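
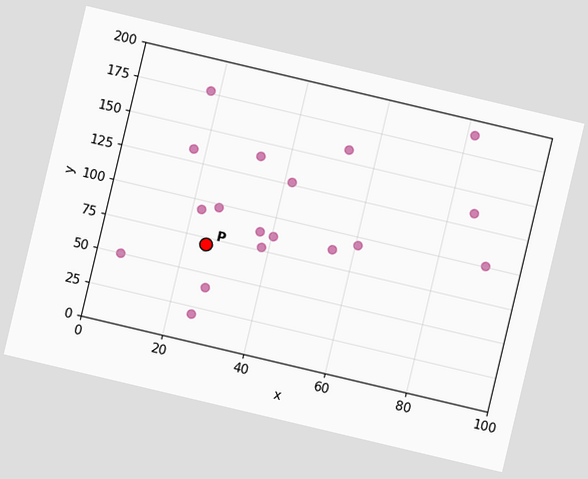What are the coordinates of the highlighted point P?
The chart is tilted about 13° clockwise. Following the gridlines from P to each axis, P sits at (25, 70).

(25, 70)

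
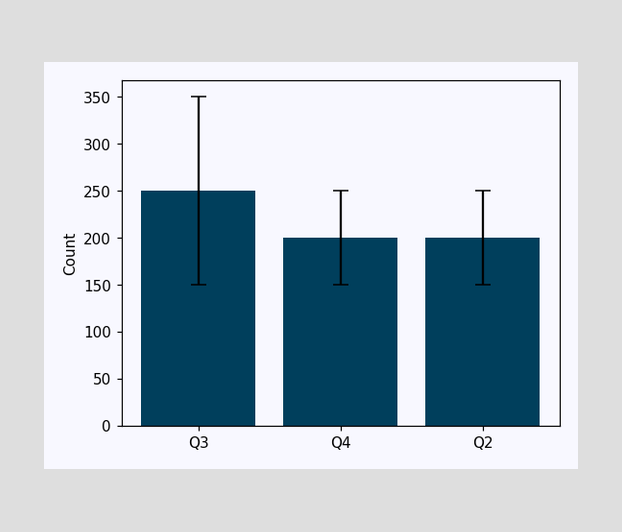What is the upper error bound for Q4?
The Q4 bar's upper whisker reaches 250.

250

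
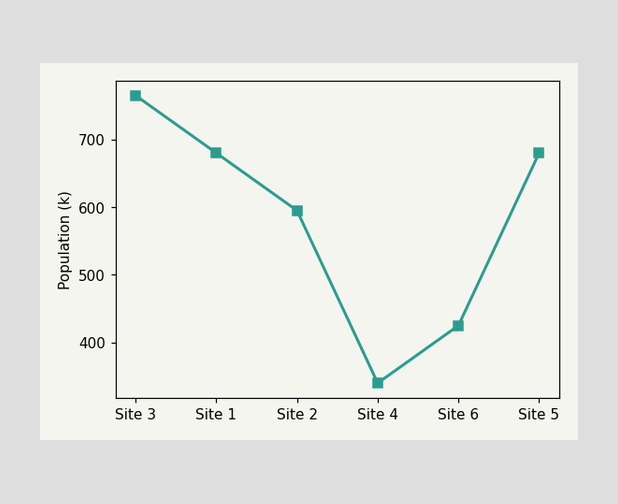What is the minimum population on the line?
340k

The lowest point is at Site 4, and reading across to the y-axis gives 340k.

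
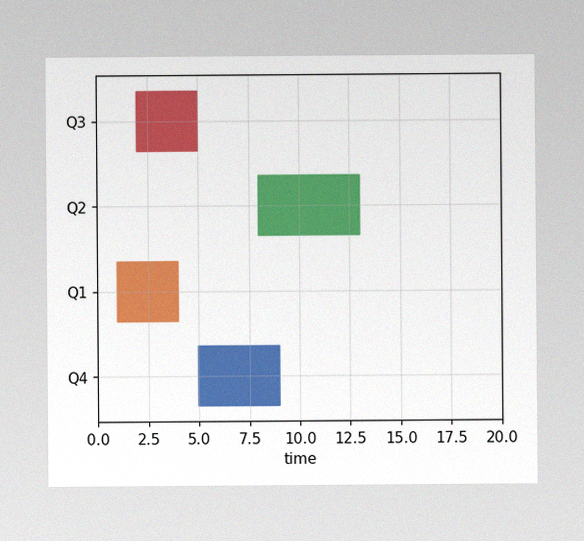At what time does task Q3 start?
2

The image has some photo noise and uneven lighting. The Q3 bar begins at t=2.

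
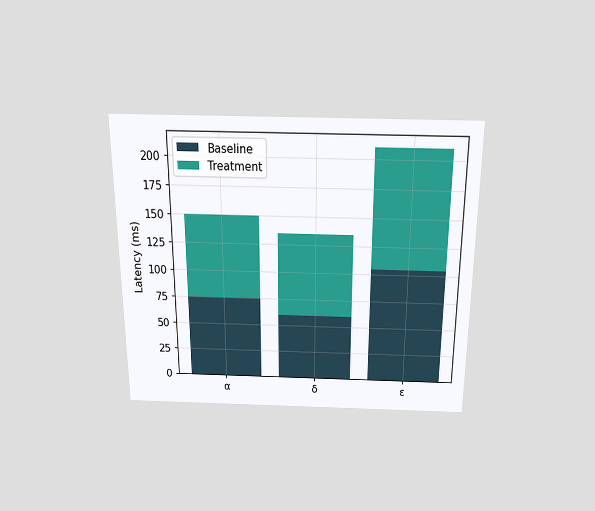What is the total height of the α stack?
150ms

The chart is viewed slightly from above. The α stack's top reaches 150ms on the y-axis.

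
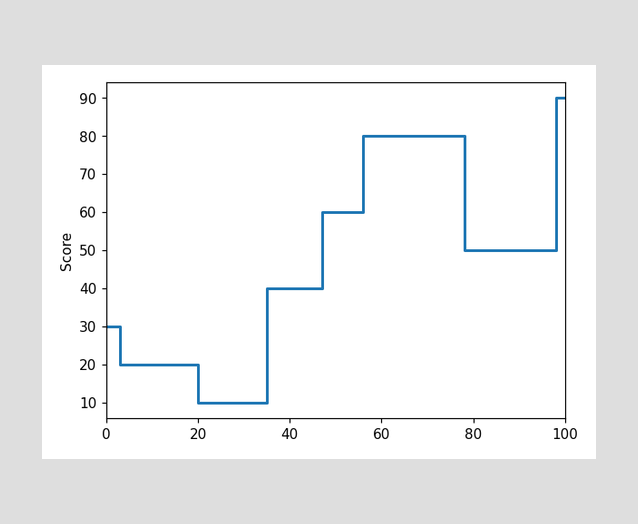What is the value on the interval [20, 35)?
10

On [20, 35) the step sits at 10.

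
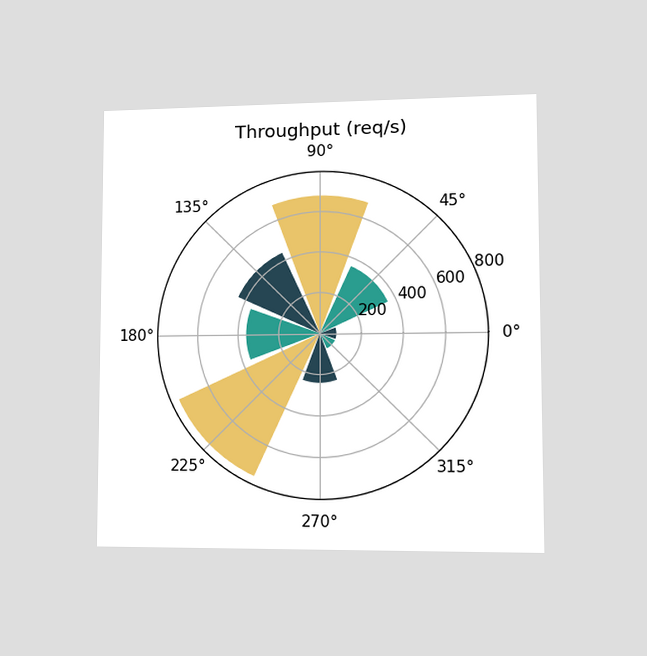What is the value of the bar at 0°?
The chart is viewed slightly from the right. The bar at 0° reaches 80req/s on the radial axis.

80req/s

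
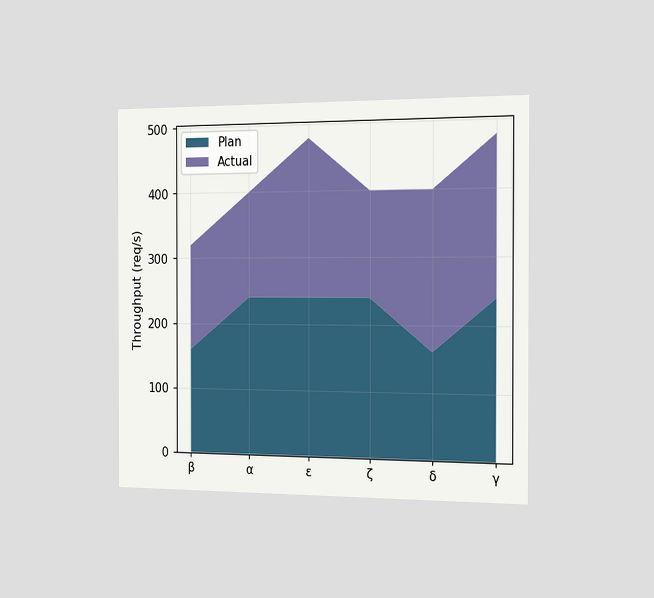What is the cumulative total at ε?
480req/s

The chart is viewed slightly from the right. The stacked total at ε reaches 480req/s.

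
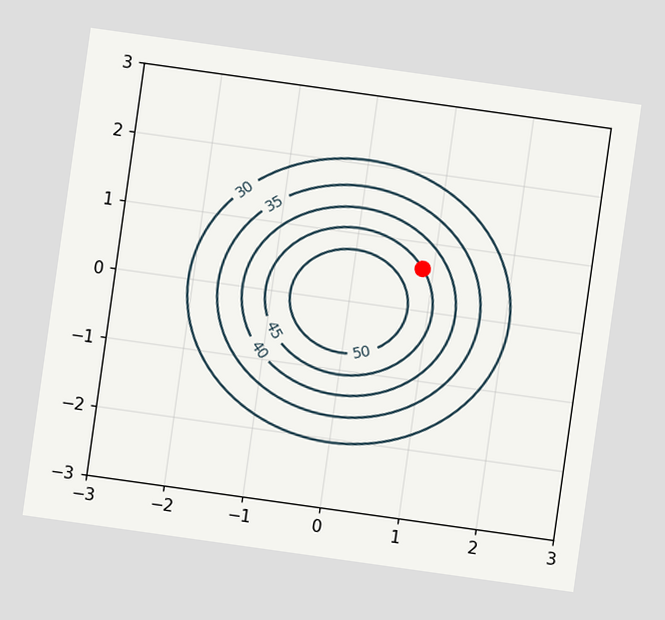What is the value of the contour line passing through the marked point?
The chart is tilted about 8° clockwise. The marked point sits on the contour labelled 45.

45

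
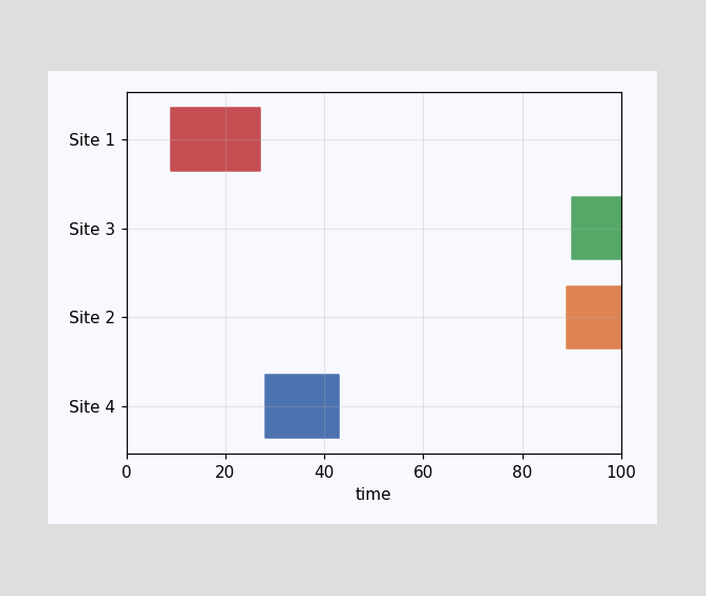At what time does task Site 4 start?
The Site 4 bar begins at t=28.

28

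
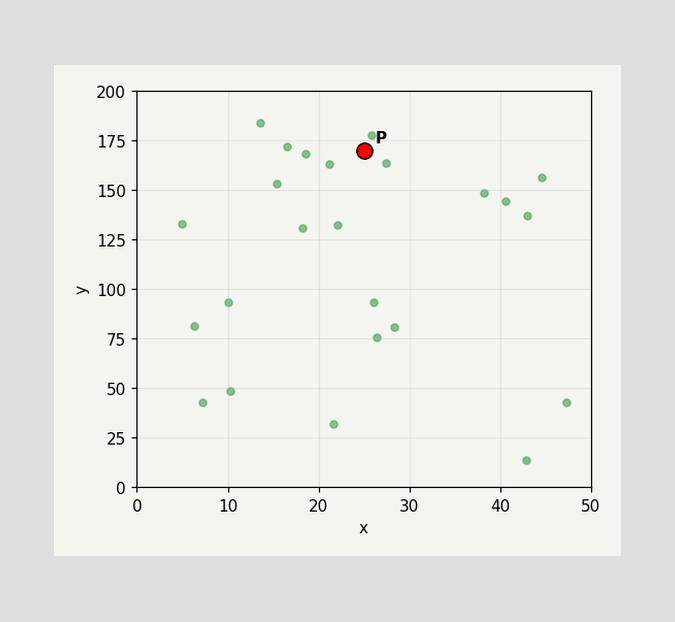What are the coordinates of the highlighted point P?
Following the gridlines from P to each axis, P sits at (25, 170).

(25, 170)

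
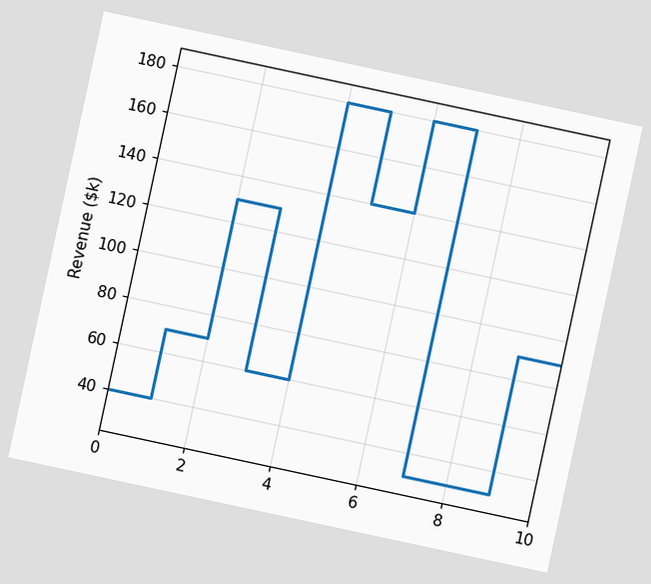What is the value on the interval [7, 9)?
$30k

The chart is tilted about 12° clockwise. On [7, 9) the step sits at $30k.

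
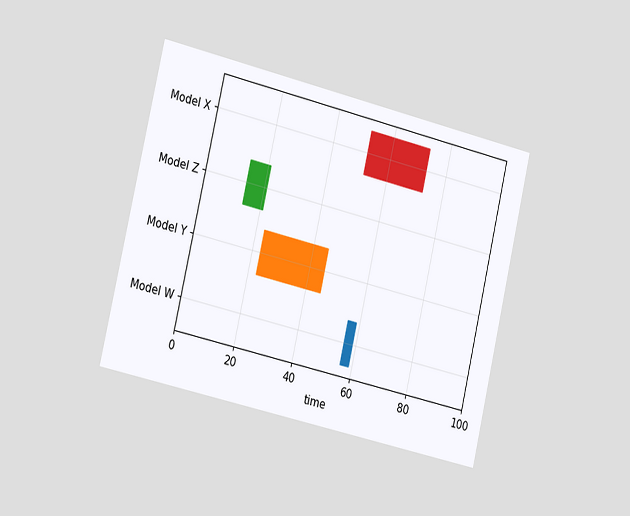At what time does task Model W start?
The chart is tilted about 13° clockwise and viewed slightly from the left. The Model W bar begins at t=56.

56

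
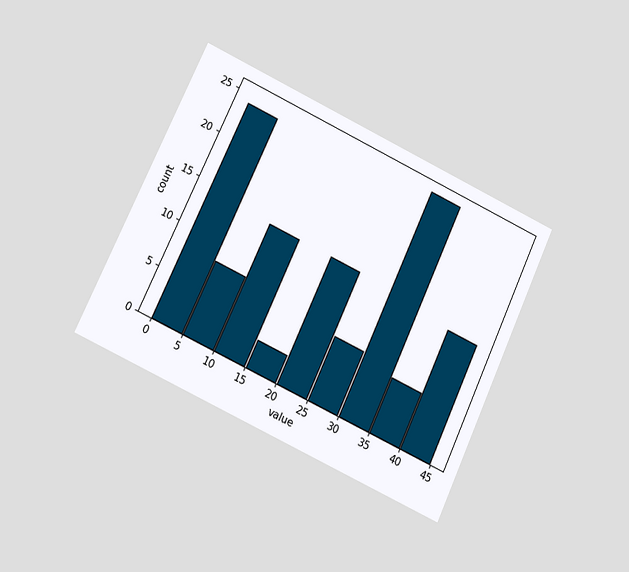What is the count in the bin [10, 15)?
14

The chart is tilted about 25° clockwise and viewed at a slight angle. The [10, 15) bin has height 14.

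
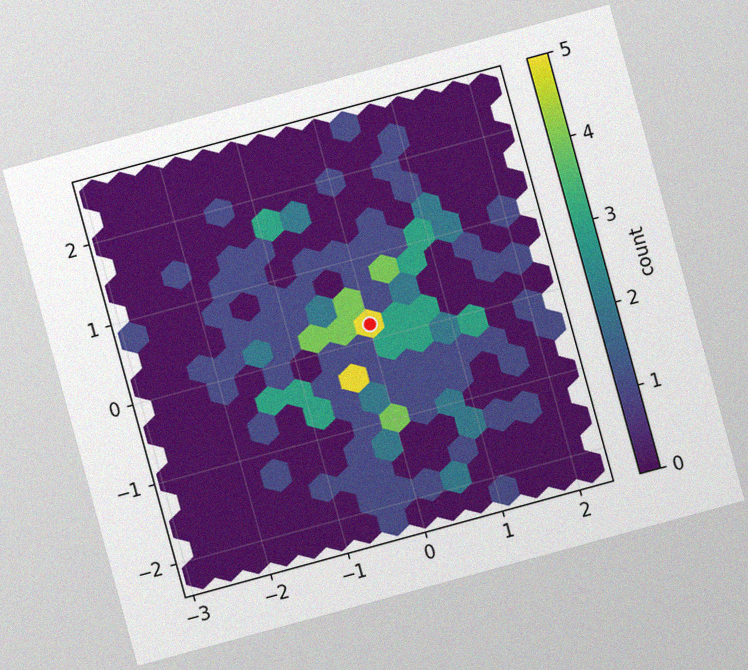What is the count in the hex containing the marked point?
The chart is tilted about 15° counter-clockwise, with some photo noise. The marked hex reads 5 on the colorbar.

5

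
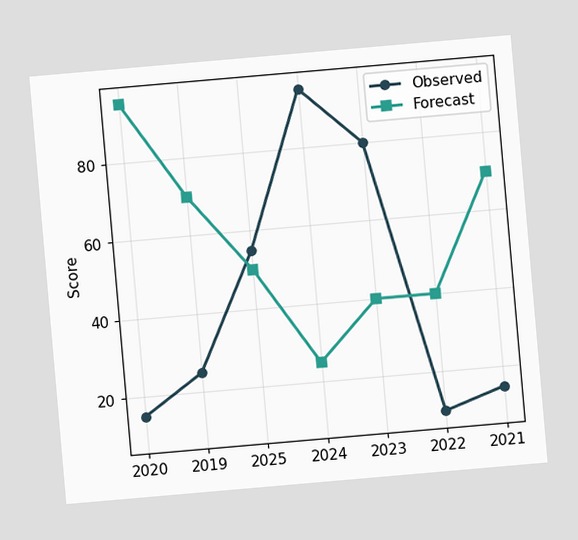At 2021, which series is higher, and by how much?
Forecast, by 55

The chart is tilted about 5° counter-clockwise. At 2021, Forecast sits above the other line by 55.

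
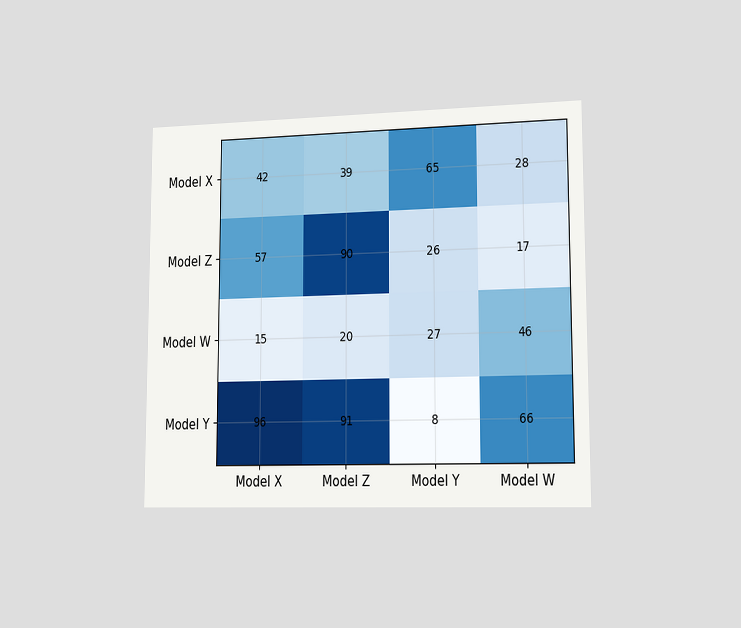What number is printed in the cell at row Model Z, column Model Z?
The chart is viewed slightly from the right. The (Model Z, Model Z) cell reads 90.

90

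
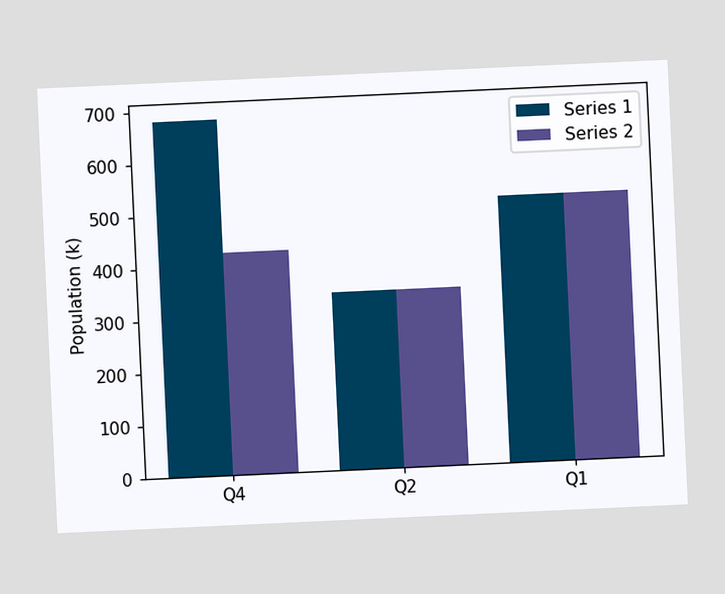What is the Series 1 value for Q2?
340k

The chart is tilted about 3° counter-clockwise. The Series 1 bar at Q2 reaches 340k on the y-axis.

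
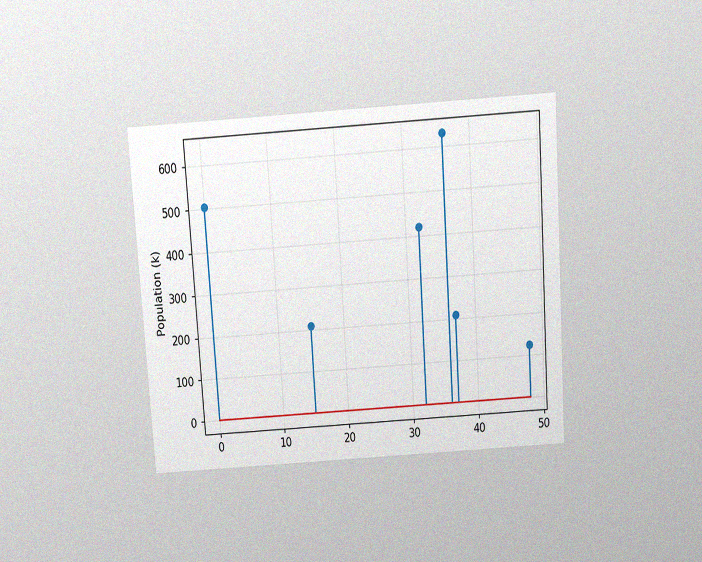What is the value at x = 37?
210k

The chart is tilted about 4° counter-clockwise and viewed slightly from above, with some photo noise. The stem at x=37 reaches 210k.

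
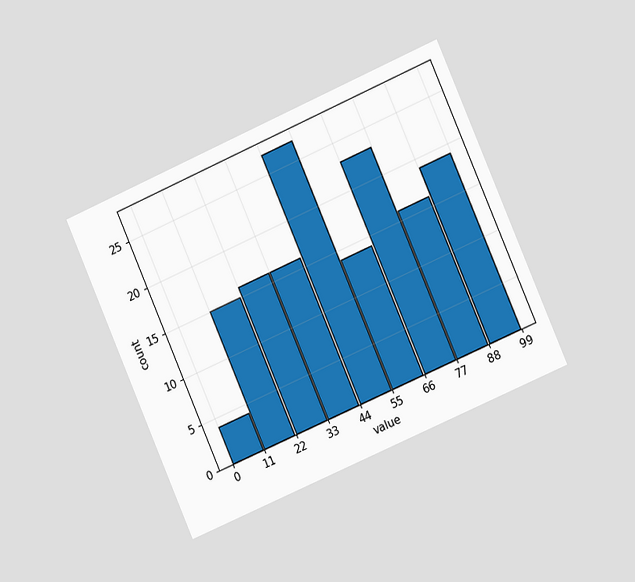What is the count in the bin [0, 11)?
The chart is tilted about 24° counter-clockwise and viewed slightly from the right. The [0, 11) bin has height 4.

4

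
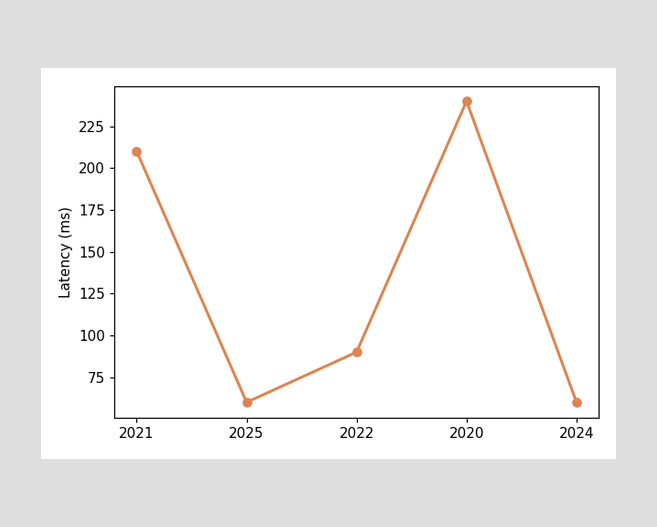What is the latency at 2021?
At 2021, the line is at 210ms.

210ms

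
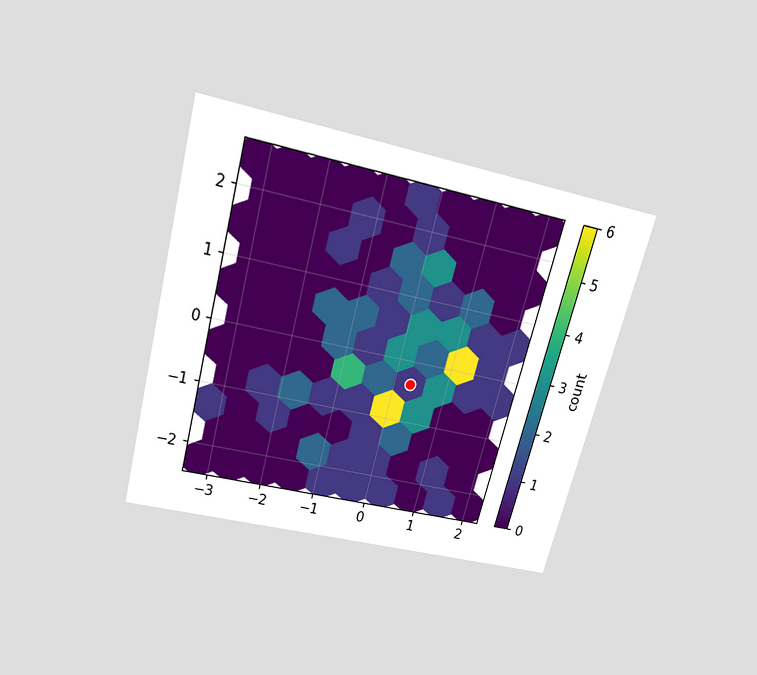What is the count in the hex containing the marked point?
The chart is tilted about 15° clockwise and viewed slightly from above. The marked hex reads 1 on the colorbar.

1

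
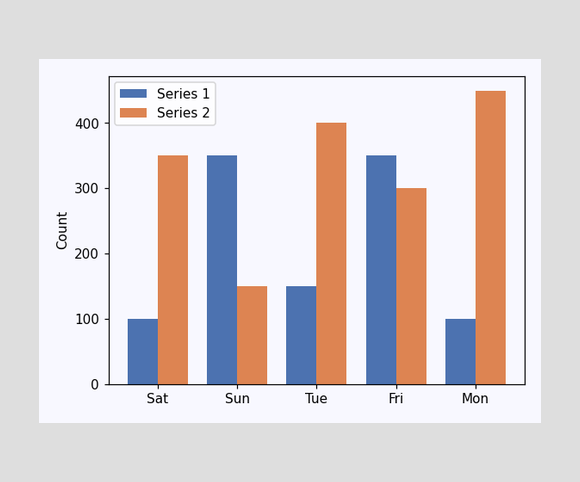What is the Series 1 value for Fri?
The Series 1 bar at Fri reaches 350 on the y-axis.

350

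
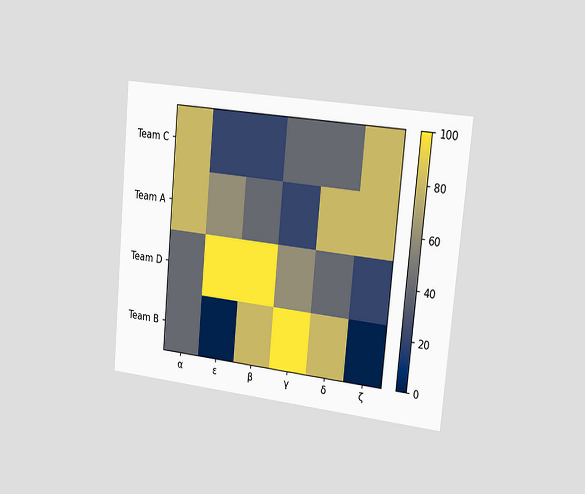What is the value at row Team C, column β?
20

The chart is tilted about 5° clockwise and viewed slightly from the right. Matching cell (Team C, β) against the colorbar gives 20.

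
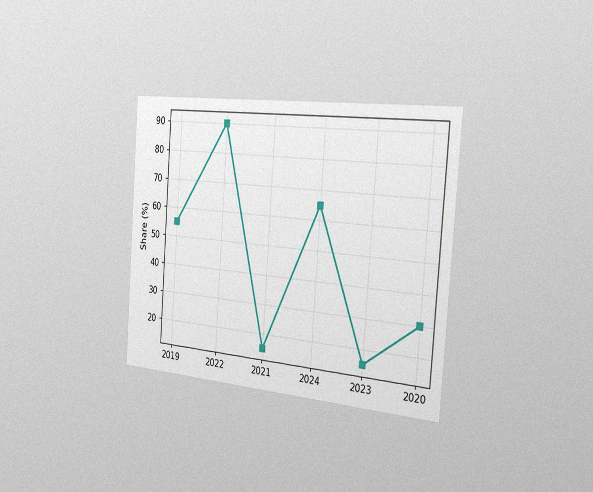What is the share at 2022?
90%

The chart is tilted about 4° clockwise and viewed slightly from the right, with some photo noise. At 2022, the line is at 90%.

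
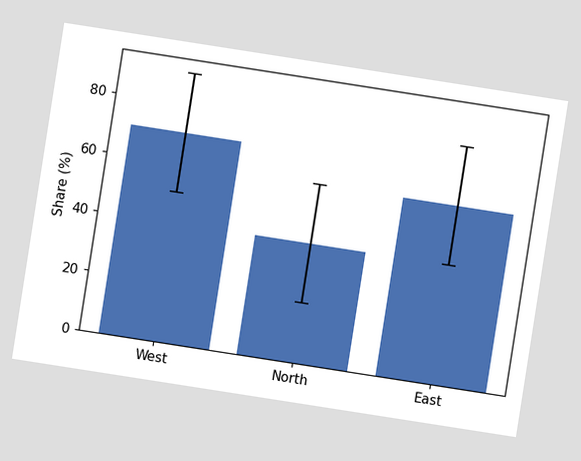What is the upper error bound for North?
The chart is tilted about 9° clockwise. The North bar's upper whisker reaches 60%.

60%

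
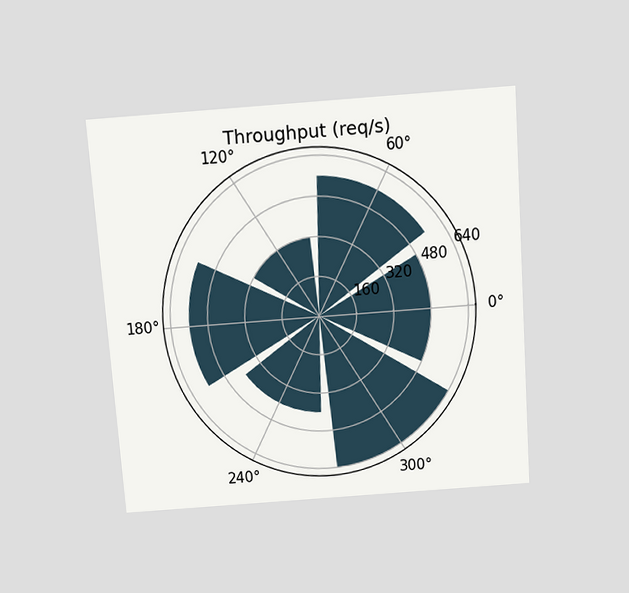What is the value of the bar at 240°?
400req/s

The chart is tilted about 4° counter-clockwise and viewed slightly from above. The bar at 240° reaches 400req/s on the radial axis.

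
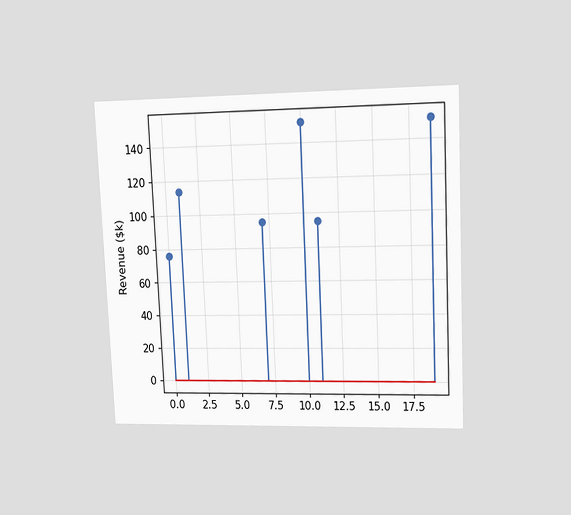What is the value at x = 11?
$95k

The chart is tilted about 3° counter-clockwise and viewed at a slight angle. The stem at x=11 reaches $95k.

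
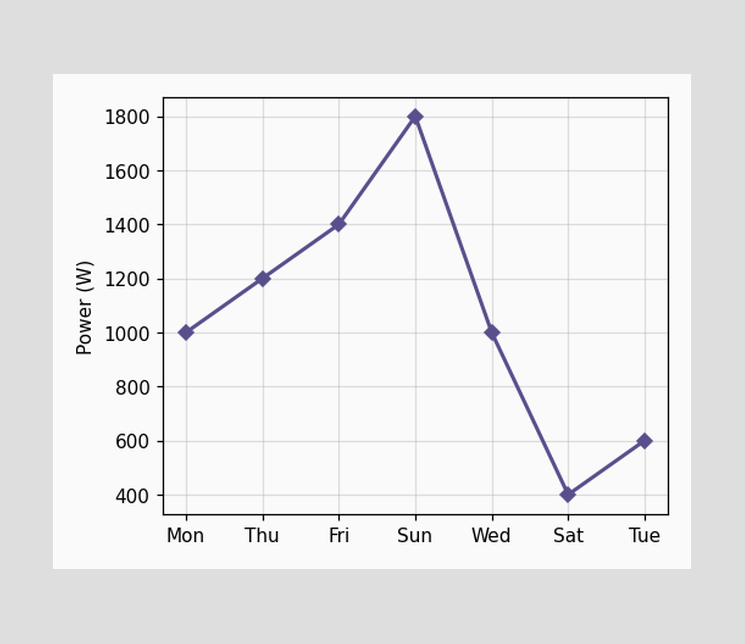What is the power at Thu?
1200W

At Thu, the line is at 1200W.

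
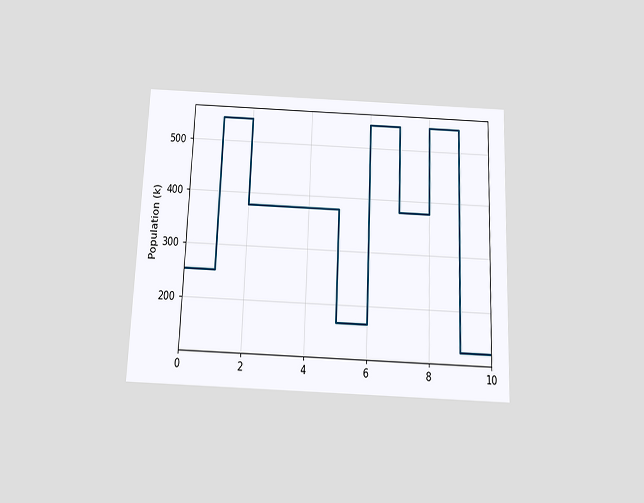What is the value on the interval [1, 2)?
546k

The chart is tilted about 2° clockwise and viewed slightly from below. On [1, 2) the step sits at 546k.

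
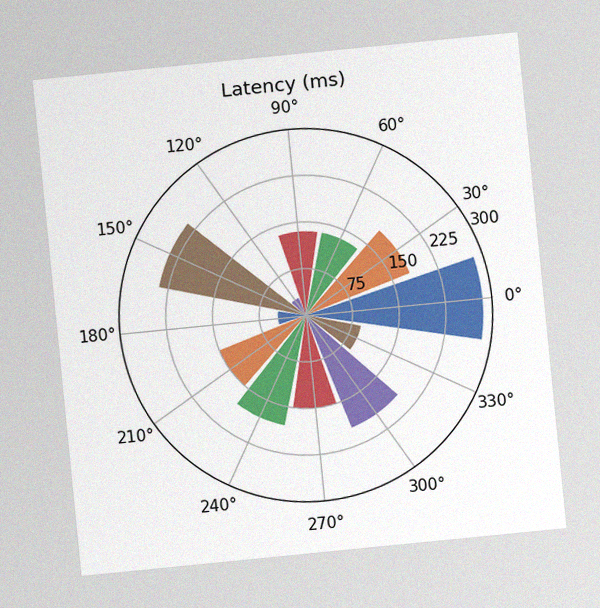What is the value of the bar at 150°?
The chart is tilted about 6° counter-clockwise, with some photo noise. The bar at 150° reaches 240ms on the radial axis.

240ms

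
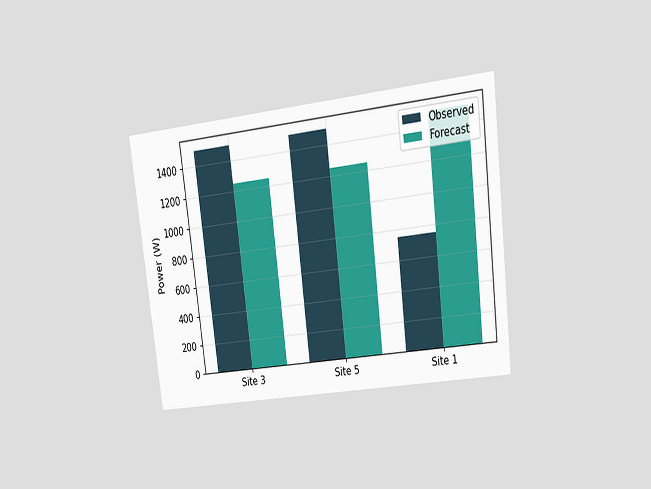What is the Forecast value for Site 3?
The chart is tilted about 7° counter-clockwise and viewed at a slight angle. The Forecast bar at Site 3 reaches 1250W on the y-axis.

1250W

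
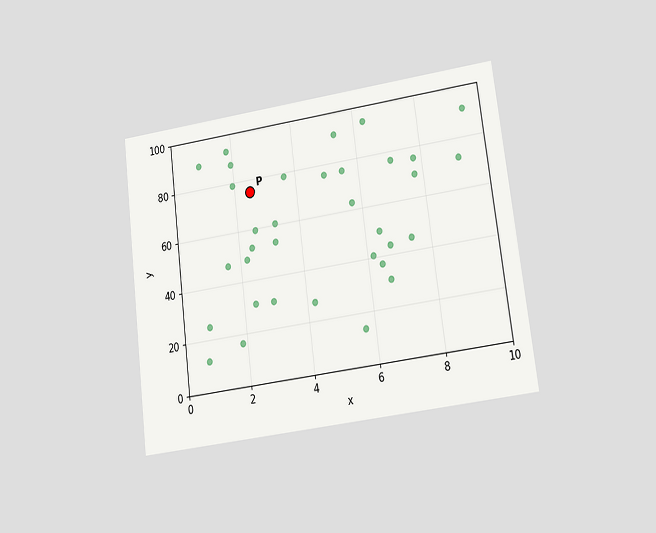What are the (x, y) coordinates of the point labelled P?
The chart is tilted about 7° counter-clockwise and viewed at a slight angle. Following the gridlines from P to each axis, P sits at (2.5, 75).

(2.5, 75)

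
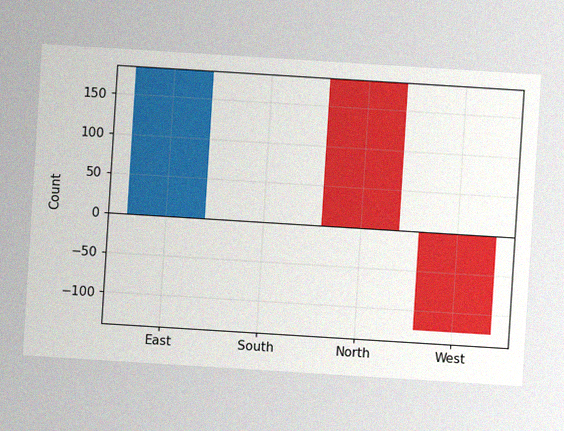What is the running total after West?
The chart is tilted about 4° clockwise, with some photo noise. After West the running total reaches -124.

-124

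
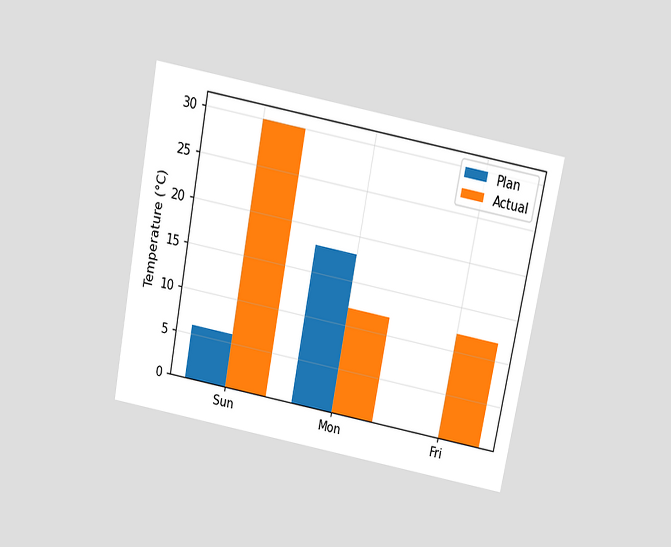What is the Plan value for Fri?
0°C

The chart is tilted about 11° clockwise and viewed slightly from above. The Plan bar at Fri reaches 0°C on the y-axis.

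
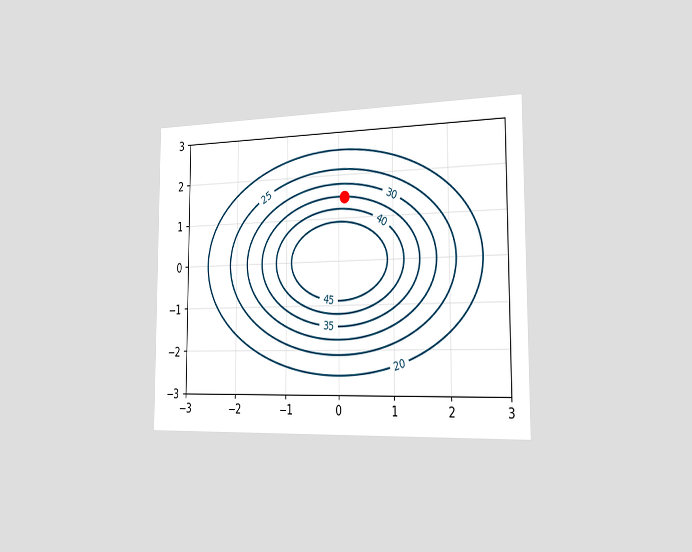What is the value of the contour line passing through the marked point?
The chart is viewed slightly from the right. The marked point sits on the contour labelled 35.

35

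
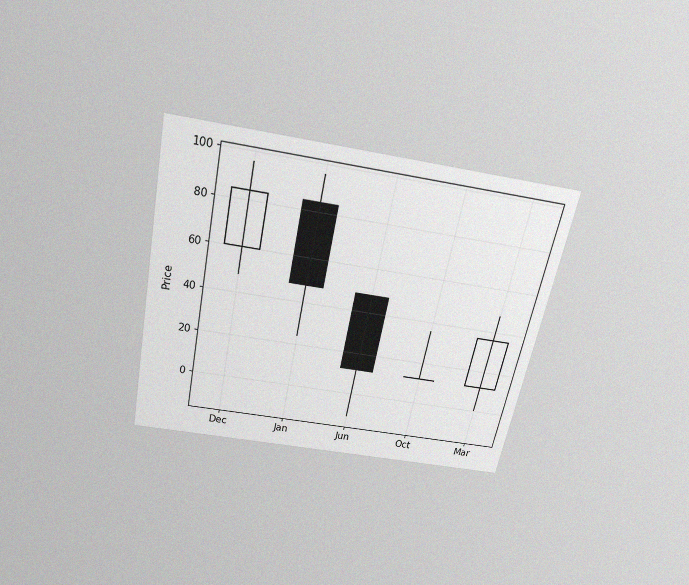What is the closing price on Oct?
The chart is tilted about 12° clockwise and viewed slightly from above, with some photo noise. The Oct candle closes at 12.

12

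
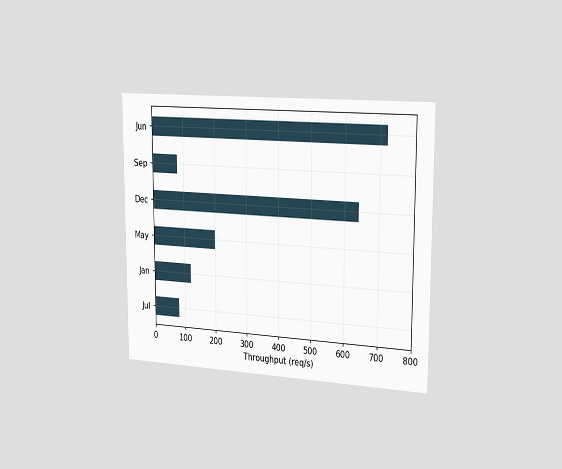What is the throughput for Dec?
The chart is viewed slightly from the right. Reading along the chart's x-axis, the Dec bar reaches 640req/s.

640req/s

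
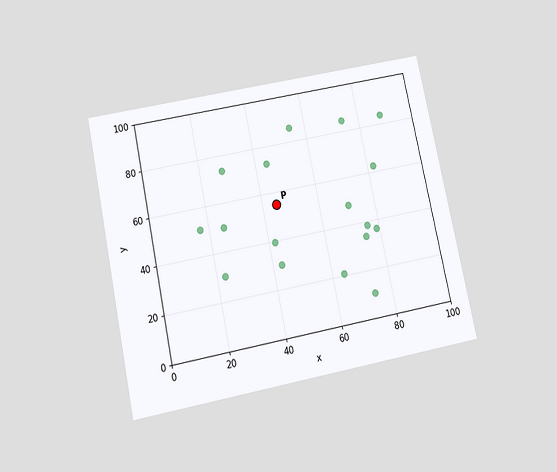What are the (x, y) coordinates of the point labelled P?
The chart is tilted about 12° counter-clockwise and viewed slightly from below. Following the gridlines from P to each axis, P sits at (45, 55).

(45, 55)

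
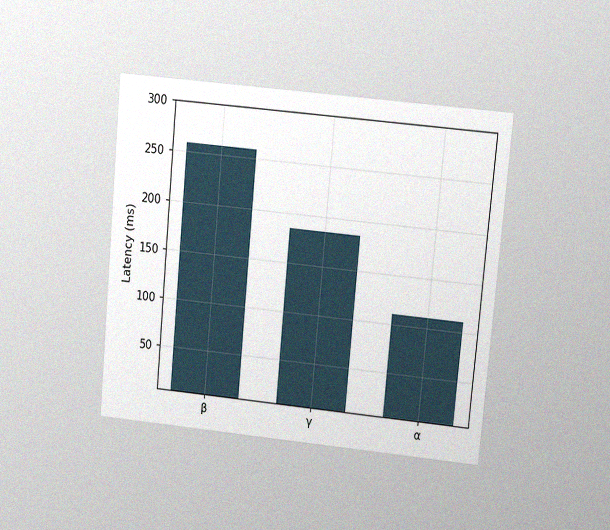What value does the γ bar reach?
185ms

The chart is tilted about 5° clockwise and viewed at a slight angle, with some photo noise. Reading along the chart's y-axis, the γ bar reaches 185ms.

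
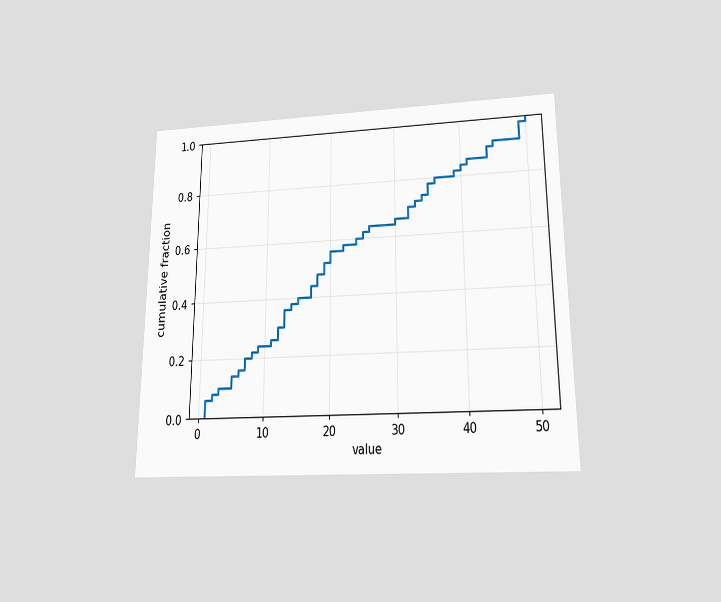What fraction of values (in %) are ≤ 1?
6%

The chart is viewed slightly from below. At x=1 the ECDF step is at 6%.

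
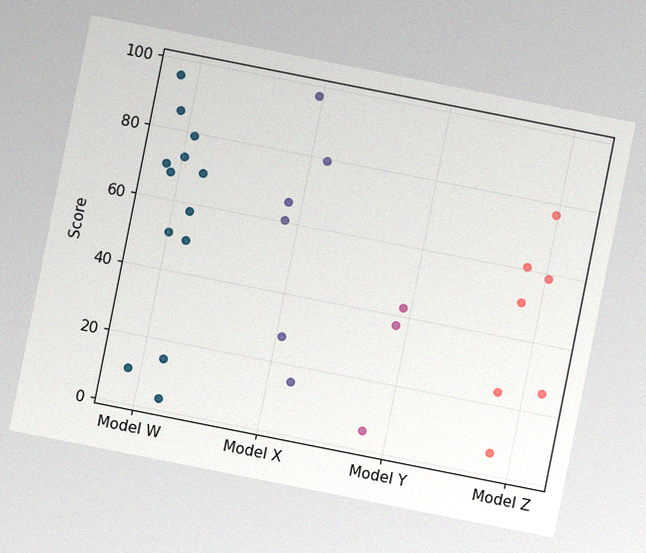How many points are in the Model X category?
6

The chart is tilted about 11° clockwise, with some photo noise. Counting the markers in the Model X column gives 6.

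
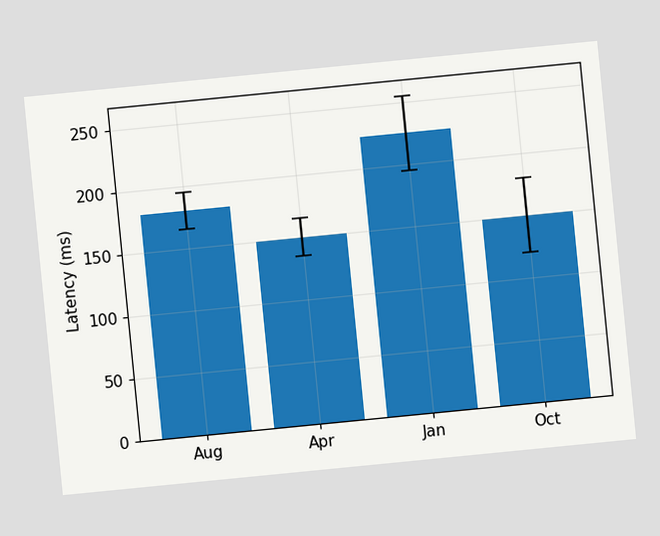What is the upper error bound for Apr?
The chart is tilted about 6° counter-clockwise. The Apr bar's upper whisker reaches 165ms.

165ms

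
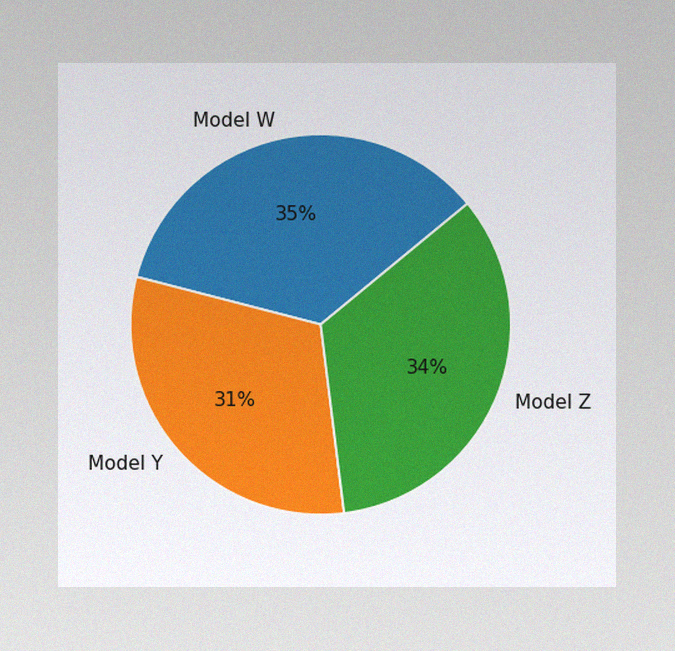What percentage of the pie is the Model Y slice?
31%

The image has some photo noise and uneven lighting. The Model Y slice takes up 31% of the pie.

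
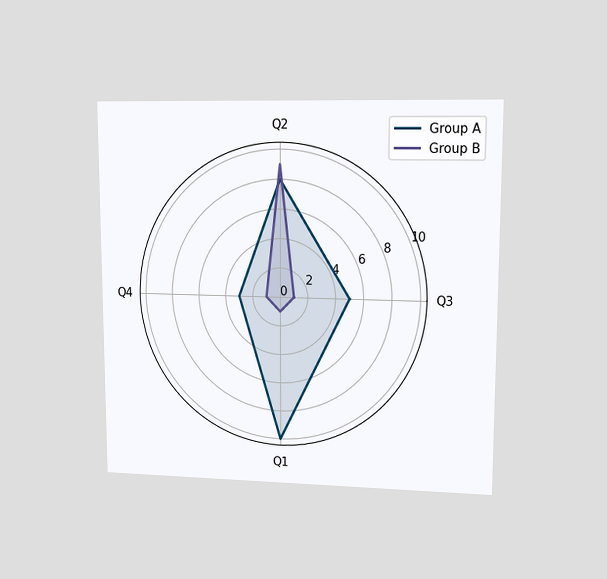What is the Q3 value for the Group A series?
5

The chart is viewed at a slight angle. On the Q3 axis, Group A reaches 5.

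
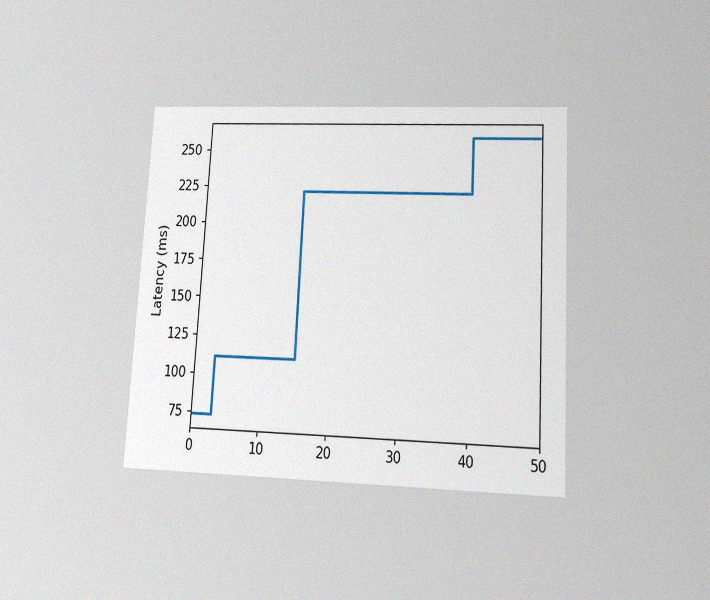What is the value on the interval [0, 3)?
The chart is tilted about 3° clockwise and viewed at a slight angle, with some photo noise. On [0, 3) the step sits at 74ms.

74ms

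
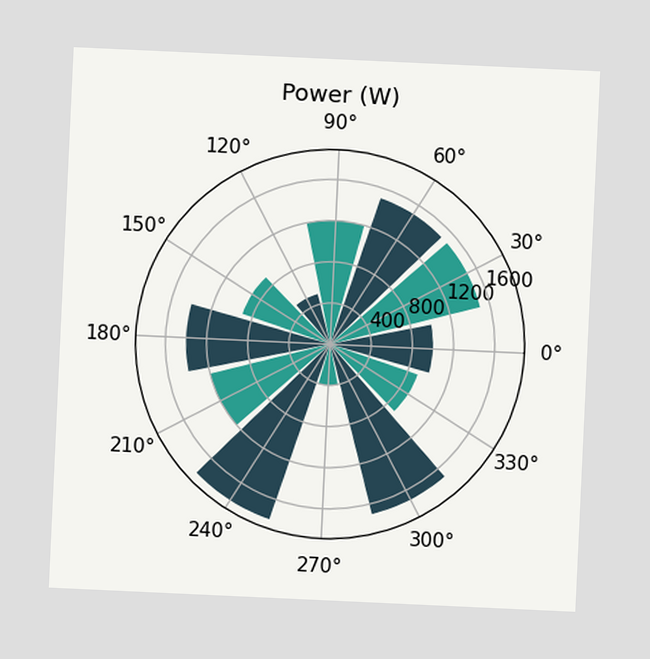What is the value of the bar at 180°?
1400W

The chart is tilted about 3° clockwise. The bar at 180° reaches 1400W on the radial axis.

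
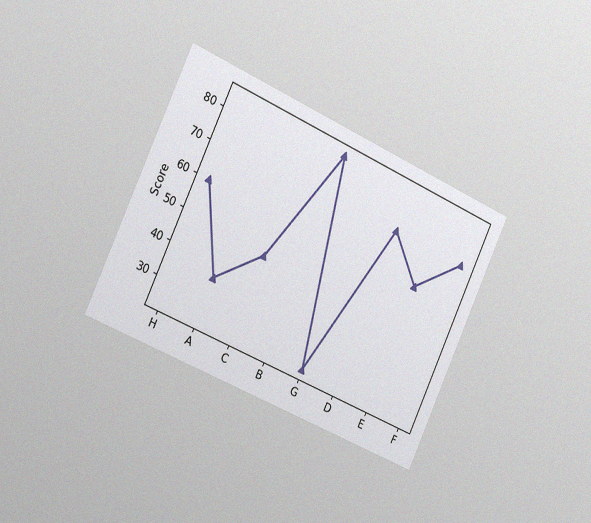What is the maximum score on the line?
84

The chart is tilted about 25° clockwise and viewed slightly from the left, with some photo noise. The highest point is at B, and reading across to the y-axis gives 84.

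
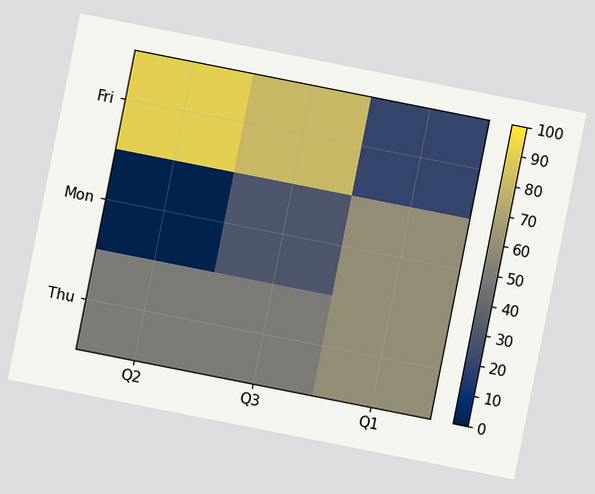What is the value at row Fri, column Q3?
80

The chart is tilted about 11° clockwise. Matching cell (Fri, Q3) against the colorbar gives 80.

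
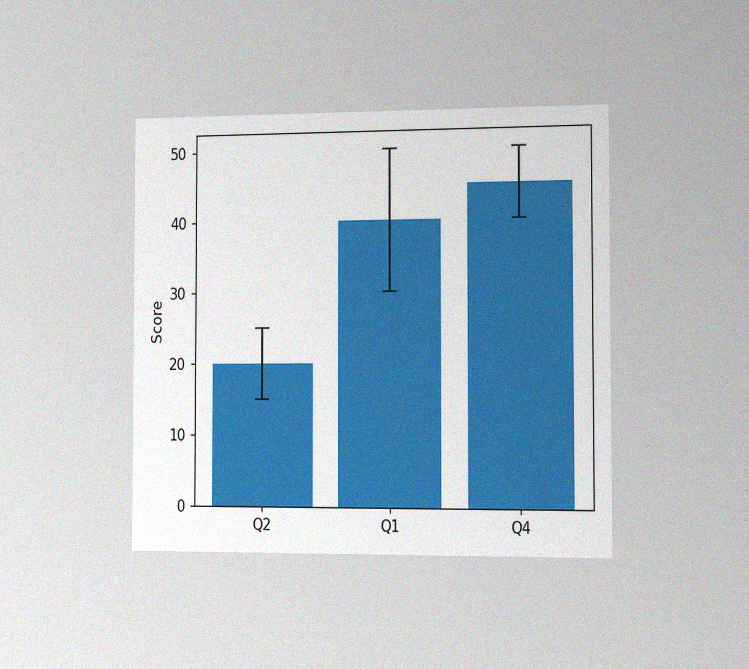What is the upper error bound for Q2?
The chart is viewed slightly from the right, with some photo noise. The Q2 bar's upper whisker reaches 25.

25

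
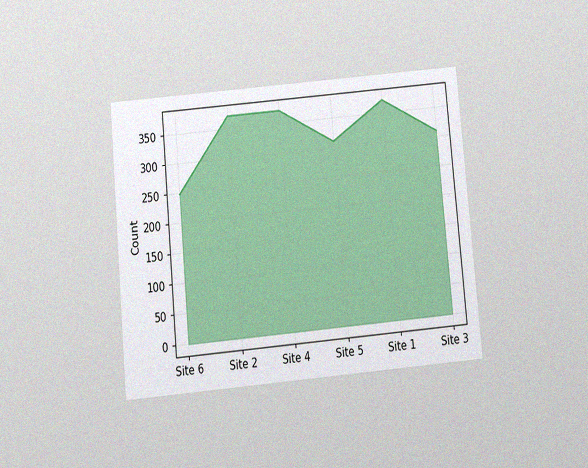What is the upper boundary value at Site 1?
372

The chart is tilted about 5° counter-clockwise and viewed slightly from below, with some photo noise. At Site 1 the upper boundary is at 372.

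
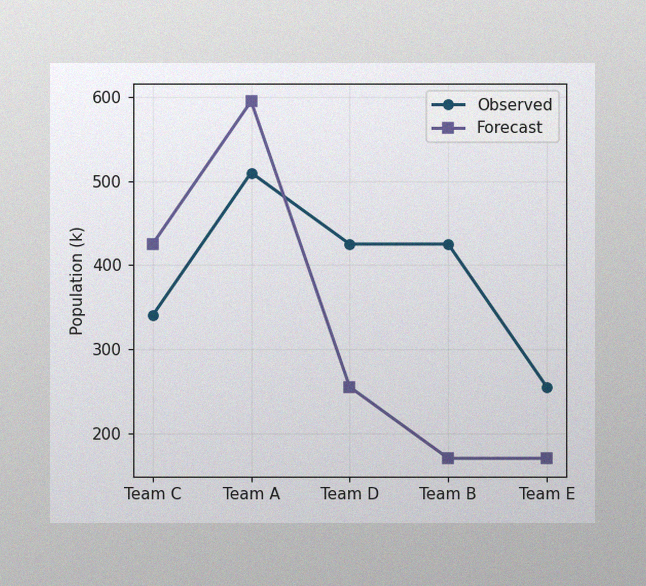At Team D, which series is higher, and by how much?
Observed, by 170k

The image has some photo noise and uneven lighting. At Team D, Observed sits above the other line by 170k.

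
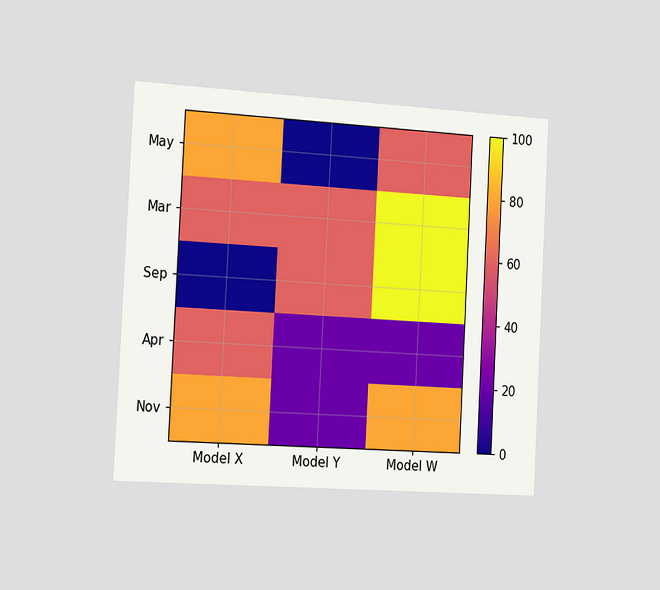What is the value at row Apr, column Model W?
The chart is tilted about 3° clockwise and viewed slightly from the left. Matching cell (Apr, Model W) against the colorbar gives 20.

20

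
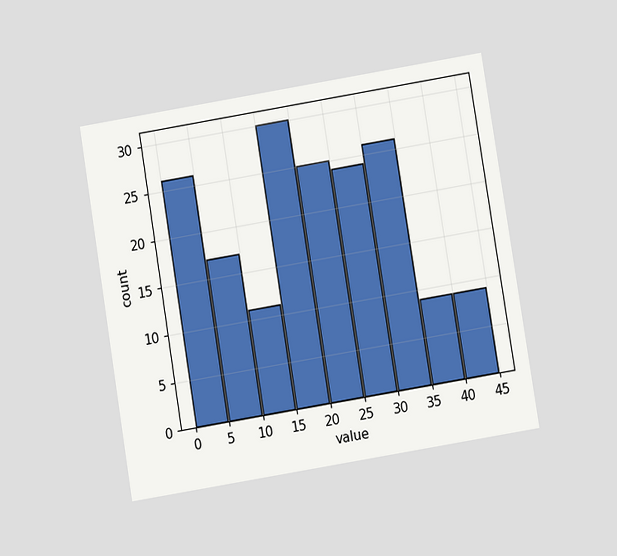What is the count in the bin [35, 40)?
The chart is tilted about 9° counter-clockwise and viewed at a slight angle. The [35, 40) bin has height 9.

9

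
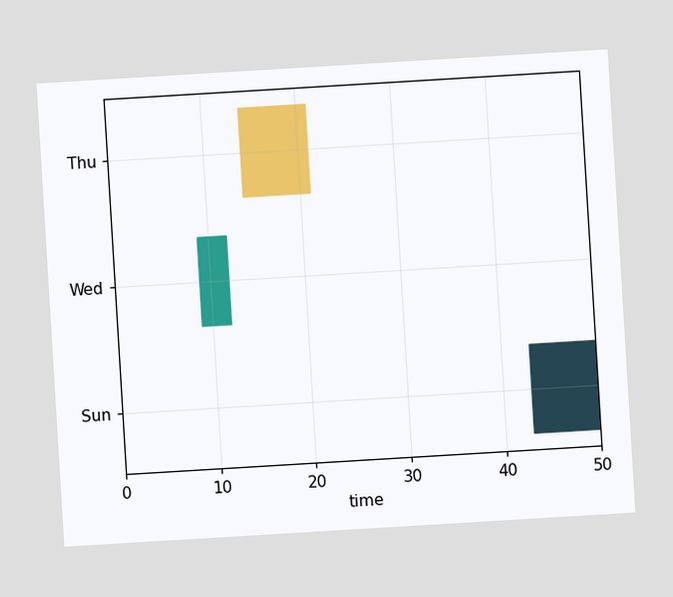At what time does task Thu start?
The chart is tilted about 3° counter-clockwise. The Thu bar begins at t=14.

14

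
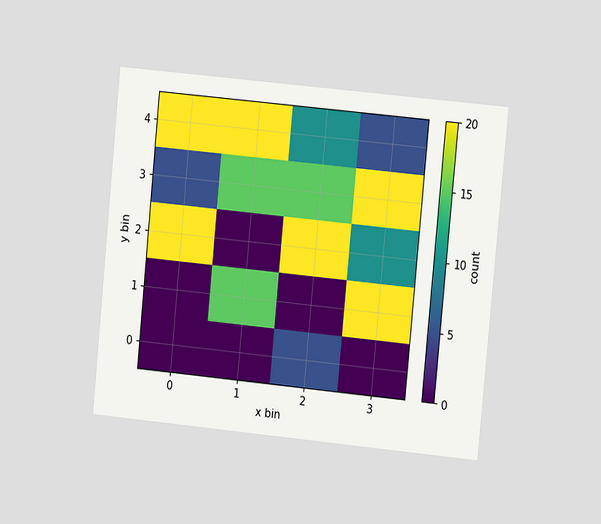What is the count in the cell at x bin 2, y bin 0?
5

The chart is tilted about 5° clockwise and viewed slightly from the right. Matching the cell (2, 0) against the colorbar gives 5.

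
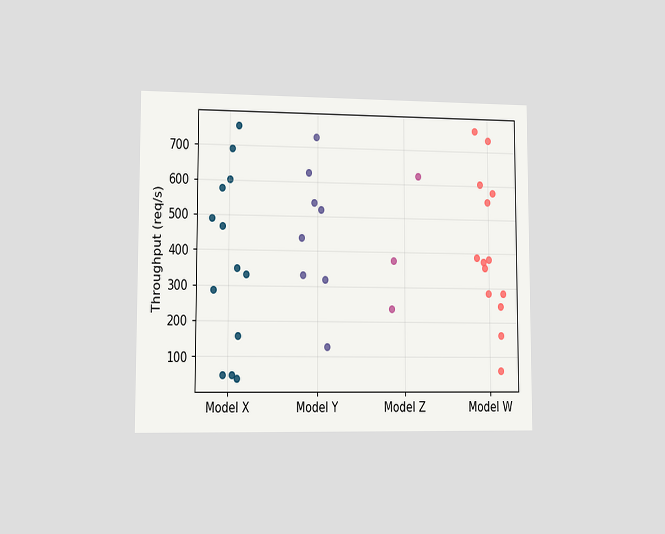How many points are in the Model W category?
The chart is viewed slightly from the left. Counting the markers in the Model W column gives 14.

14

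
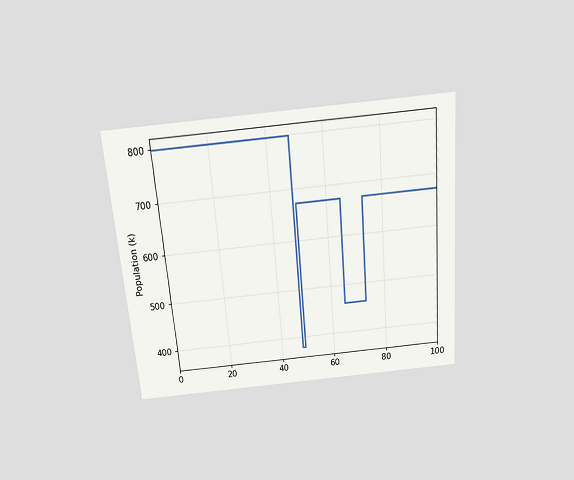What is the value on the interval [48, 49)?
The chart is tilted about 5° counter-clockwise and viewed slightly from above. On [48, 49) the step sits at 378k.

378k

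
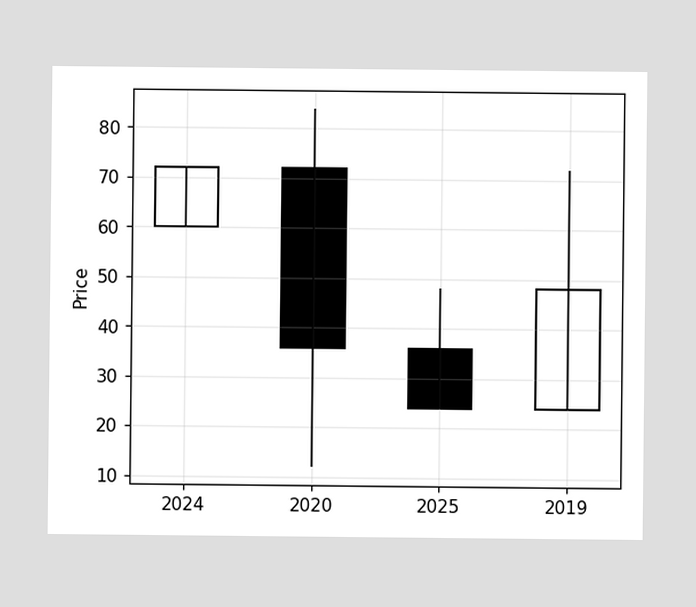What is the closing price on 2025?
The 2025 candle closes at 24.

24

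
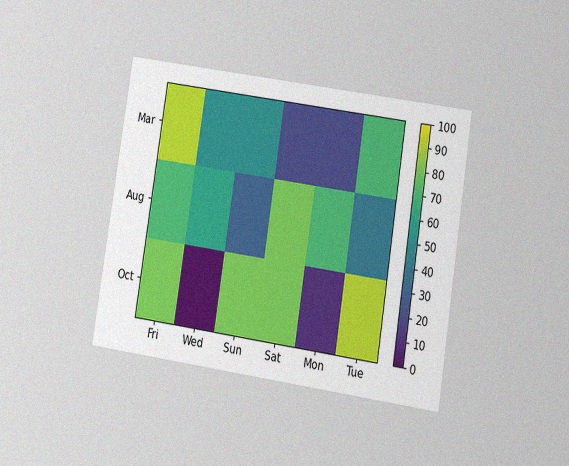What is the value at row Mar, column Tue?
The chart is tilted about 9° clockwise and viewed at a slight angle, with some photo noise. Matching cell (Mar, Tue) against the colorbar gives 70.

70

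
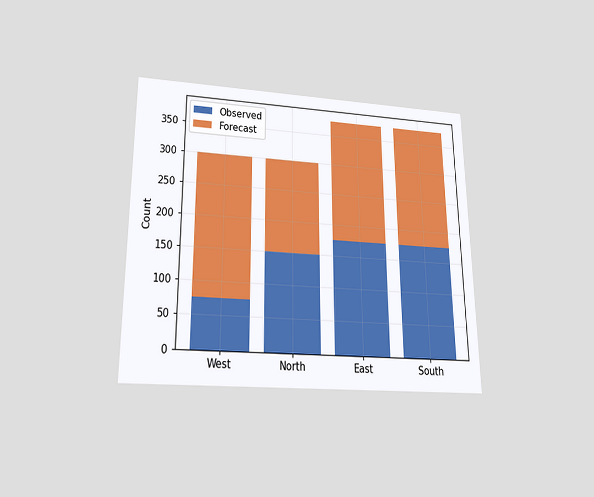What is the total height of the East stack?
375

The chart is viewed slightly from below. The East stack's top reaches 375 on the y-axis.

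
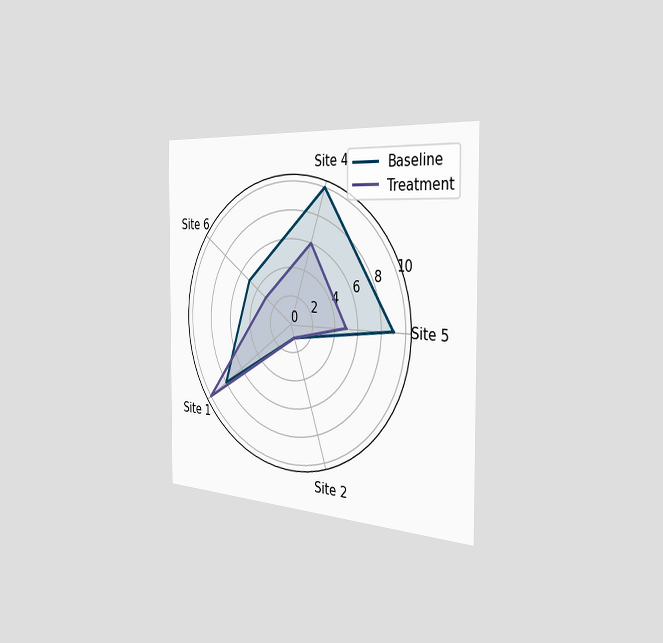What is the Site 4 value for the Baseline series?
The chart is viewed slightly from the right. On the Site 4 axis, Baseline reaches 10.

10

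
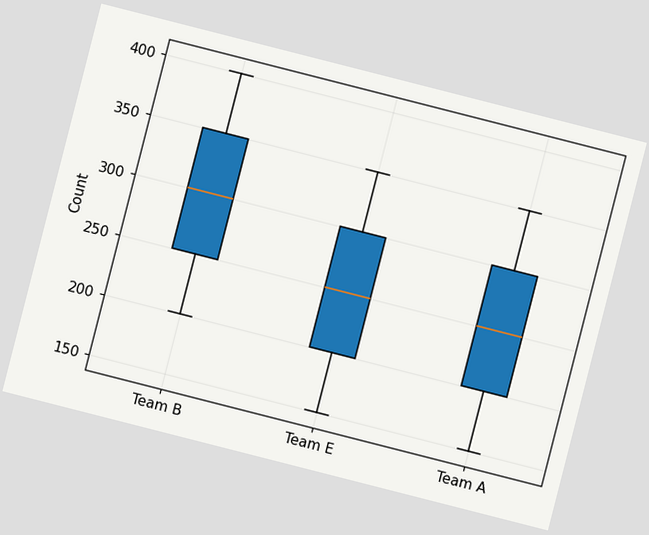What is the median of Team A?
The chart is tilted about 14° clockwise. The median line in the Team A box sits at 250.

250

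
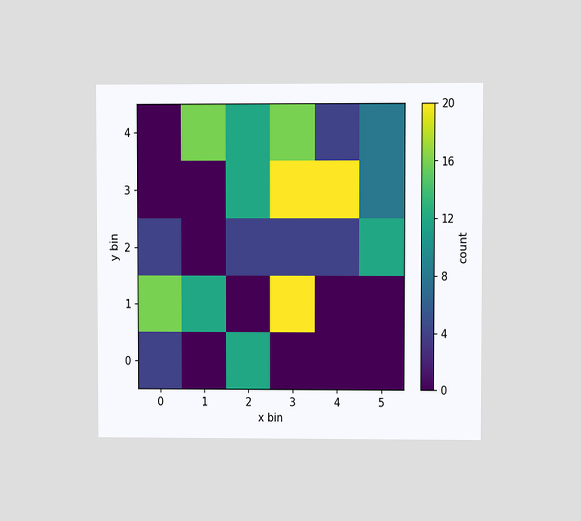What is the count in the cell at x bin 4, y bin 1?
The chart is viewed at a slight angle. Matching the cell (4, 1) against the colorbar gives 0.

0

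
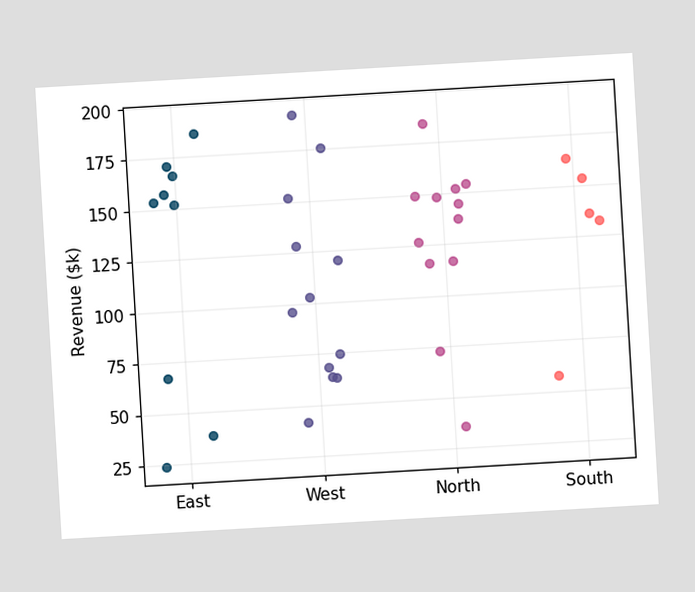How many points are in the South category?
5

The chart is tilted about 3° counter-clockwise. Counting the markers in the South column gives 5.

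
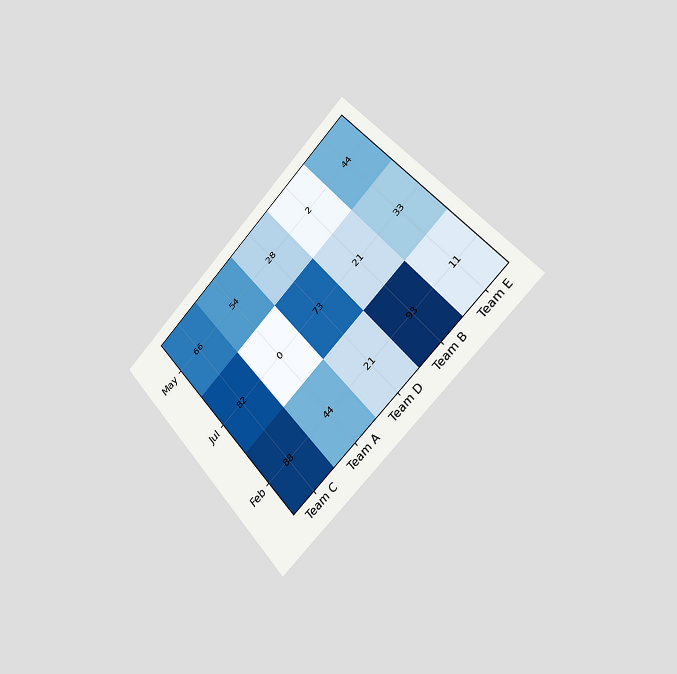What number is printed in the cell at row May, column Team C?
66

The chart is tilted about 43° counter-clockwise and viewed slightly from the right. The (May, Team C) cell reads 66.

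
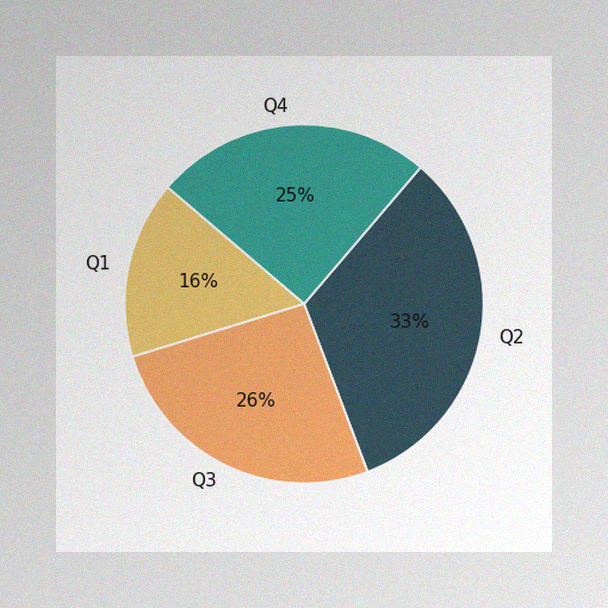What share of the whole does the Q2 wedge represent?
33%

The image has some photo noise and uneven lighting. The Q2 slice takes up 33% of the pie.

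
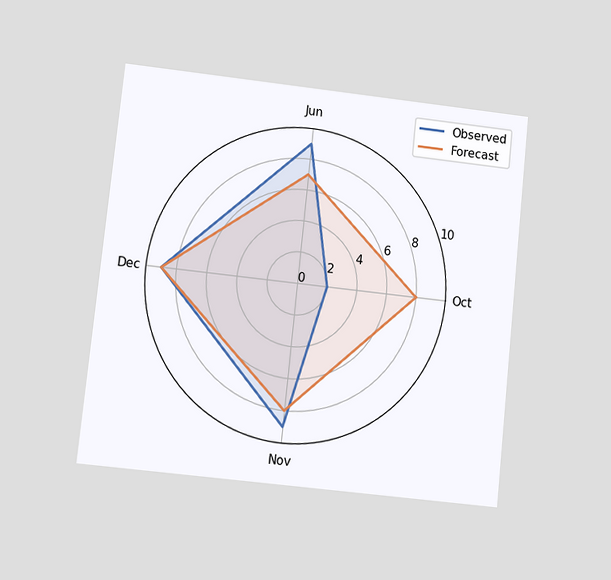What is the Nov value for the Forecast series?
8

The chart is tilted about 6° clockwise and viewed at a slight angle. On the Nov axis, Forecast reaches 8.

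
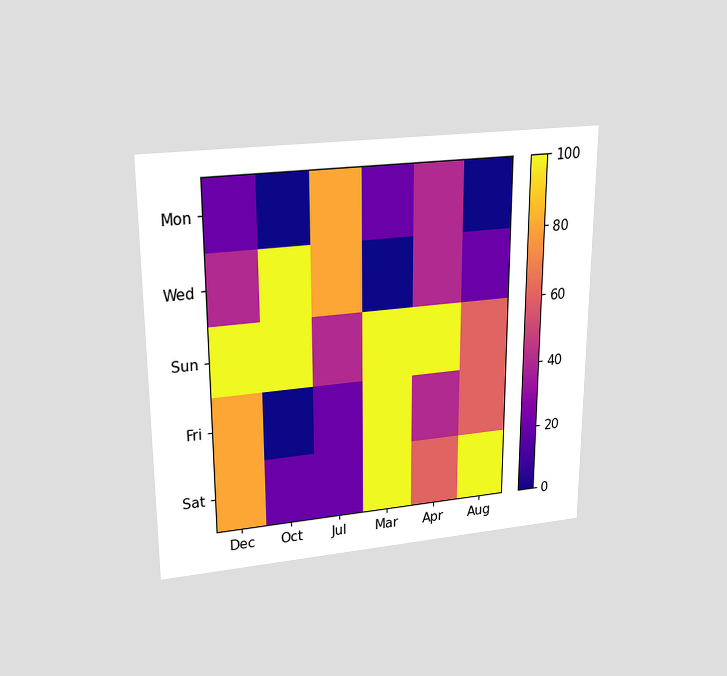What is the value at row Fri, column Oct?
0

The chart is viewed slightly from above. Matching cell (Fri, Oct) against the colorbar gives 0.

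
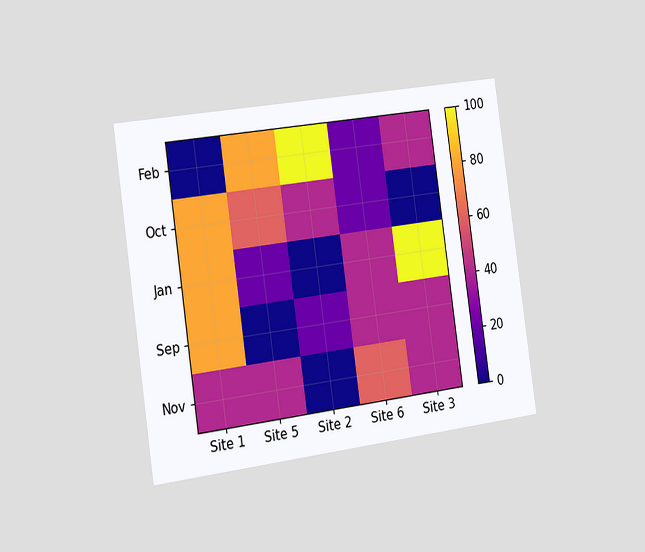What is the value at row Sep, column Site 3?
The chart is tilted about 8° counter-clockwise and viewed slightly from the left. Matching cell (Sep, Site 3) against the colorbar gives 40.

40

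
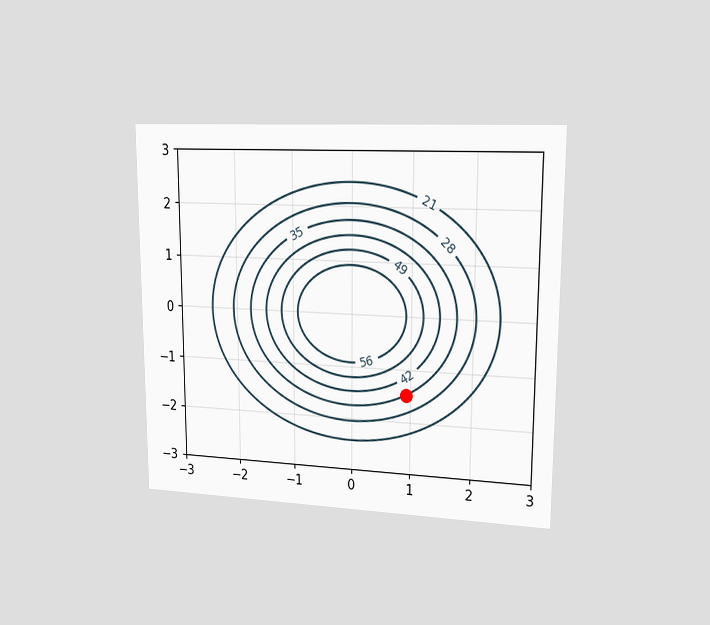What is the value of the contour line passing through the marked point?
35

The chart is viewed slightly from the right. The marked point sits on the contour labelled 35.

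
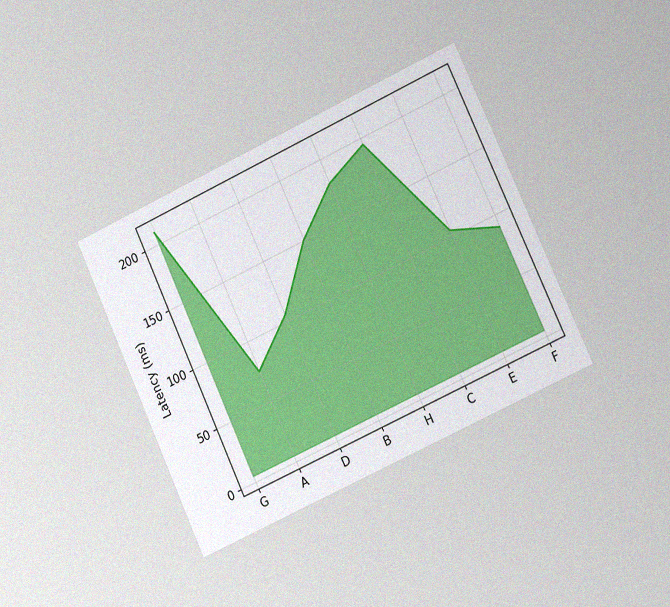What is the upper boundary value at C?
195ms

The chart is tilted about 25° counter-clockwise and viewed slightly from the right, with some photo noise. At C the upper boundary is at 195ms.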